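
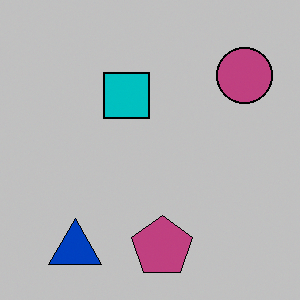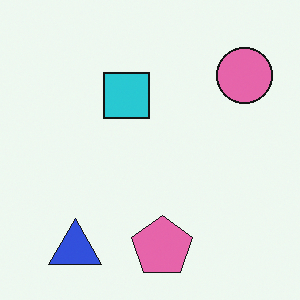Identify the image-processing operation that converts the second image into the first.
The image was aggressively posterized.

Each flat color has snapped to a coarser quantized level — most visibly, the near-white background has dropped to a flat grey.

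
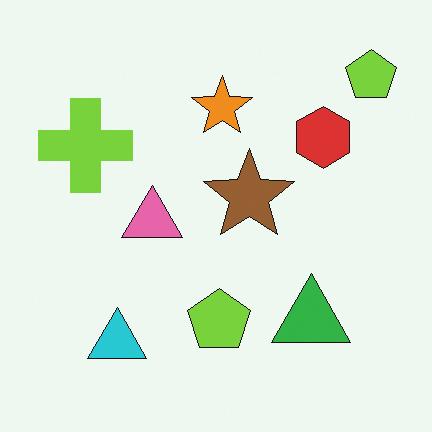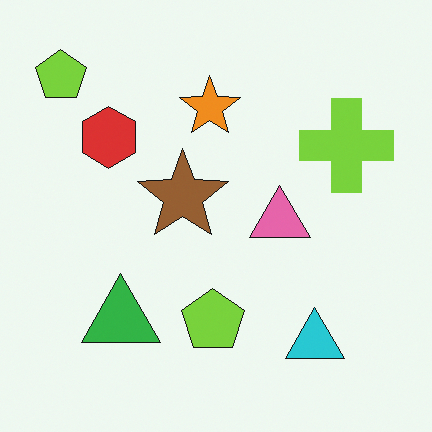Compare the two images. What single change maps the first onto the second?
The transformation is: flipped horizontally (left ↔ right).

The lime cross is in the left of the first image and the right of the second — shapes on opposite sides of the vertical midline have swapped in a mirror flip.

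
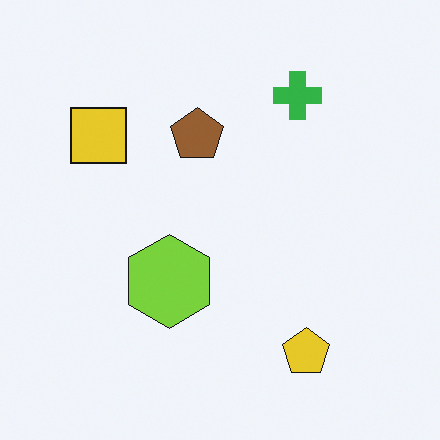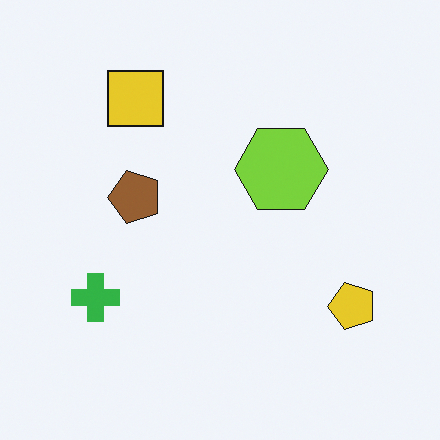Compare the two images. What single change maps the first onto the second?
The transformation is: transposed (reflected across the top-left ↔ bottom-right diagonal).

Shapes have swapped their row and column positions — what was in the top-right is now in the bottom-left — a diagonal reflection.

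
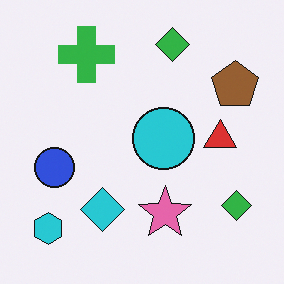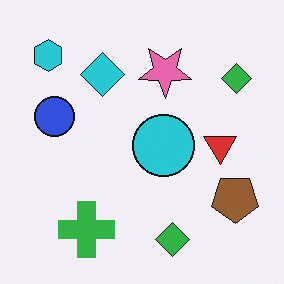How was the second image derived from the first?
This is the original image flipped vertically (top ↔ bottom).

The green cross is in the top-left of the first image and the bottom-left of the second — shapes on opposite sides of the horizontal midline have swapped in a mirror flip.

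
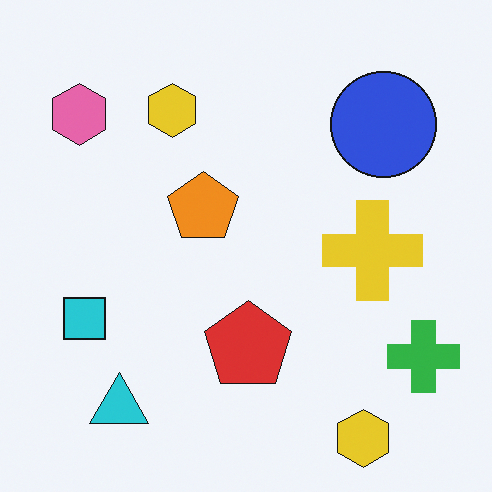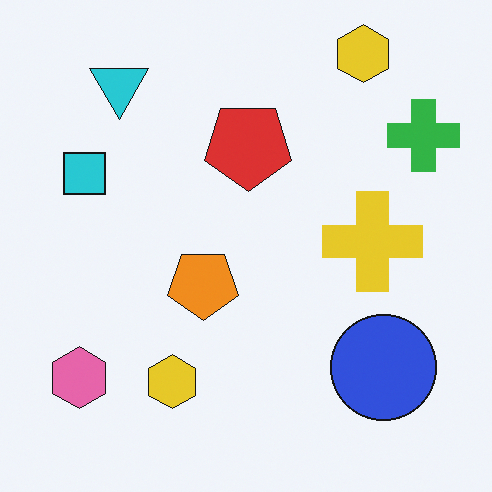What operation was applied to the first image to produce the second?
The image was flipped vertically (top ↔ bottom).

The cyan triangle is in the bottom-left of the first image and the top-left of the second — shapes on opposite sides of the horizontal midline have swapped in a mirror flip.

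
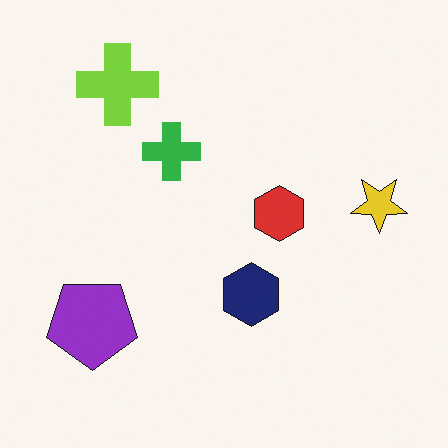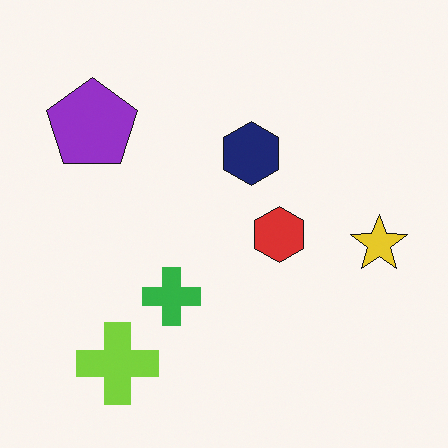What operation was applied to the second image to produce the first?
The image was flipped vertically (top ↔ bottom).

The lime cross is in the bottom-left of the second image and the top-left of the first — shapes on opposite sides of the horizontal midline have swapped in a mirror flip.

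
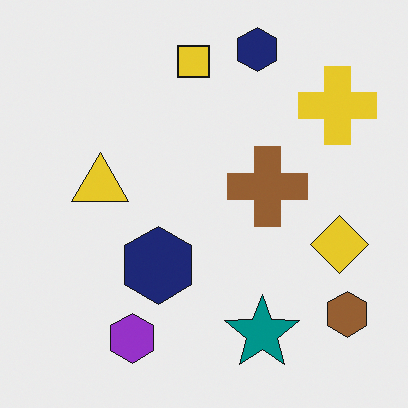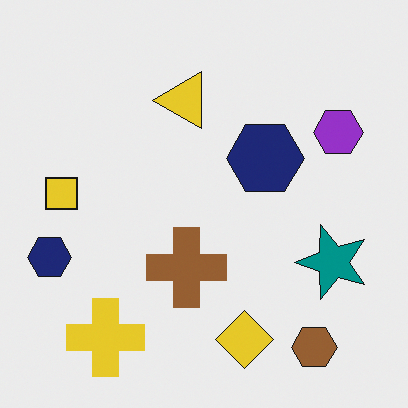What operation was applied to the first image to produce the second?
Transposed (reflected across the top-left ↔ bottom-right diagonal).

Shapes have swapped their row and column positions — what was in the top-right is now in the bottom-left — a diagonal reflection.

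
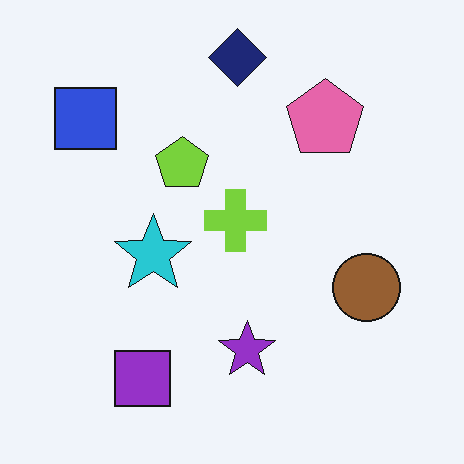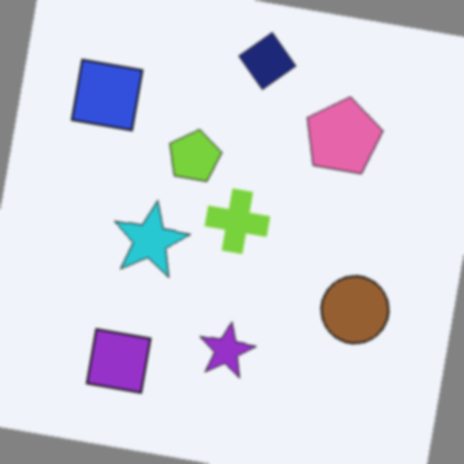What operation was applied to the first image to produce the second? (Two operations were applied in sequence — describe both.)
This is the original image rotated clockwise by a few degrees, then lightly blurred.

Every shape is tilted by the same angle and the image corners show triangular fill wedges — a whole-image rotation by a non-right angle. Shape edges and outlines are uniformly softened across the whole image.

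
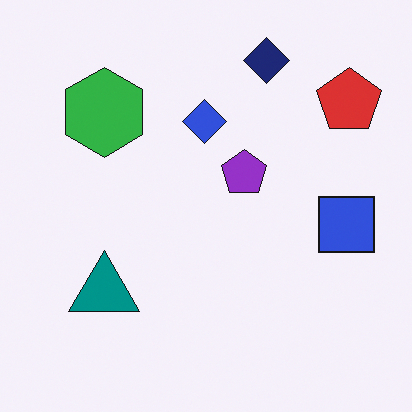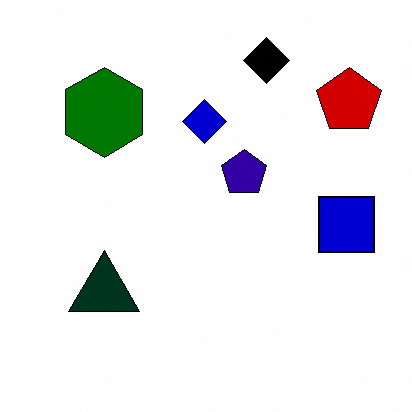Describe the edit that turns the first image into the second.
The image was given much higher contrast.

Tones are pushed away from mid-grey across the whole image — a global contrast change.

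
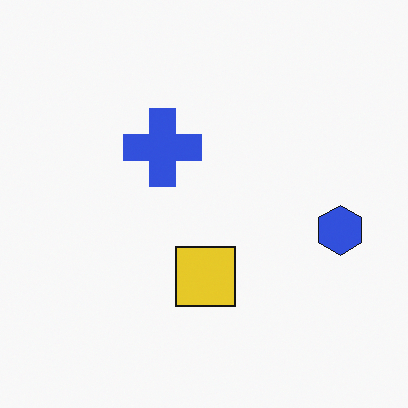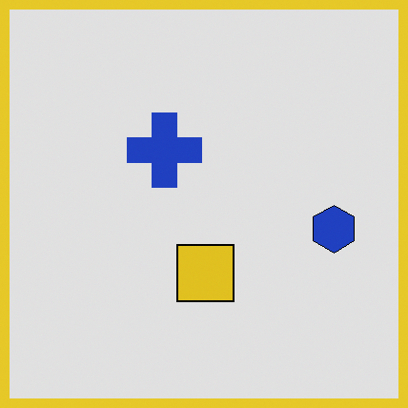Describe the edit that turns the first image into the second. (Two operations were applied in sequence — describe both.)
This is the original image posterized to a reduced palette, then framed with a yellow border.

Each flat color has snapped to a coarser quantized level — most visibly, the near-white background has dropped to a flat grey. A solid yellow frame runs around the edge of the second image, with the content slightly shrunk inside it.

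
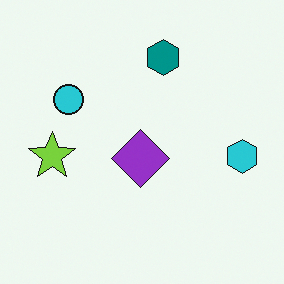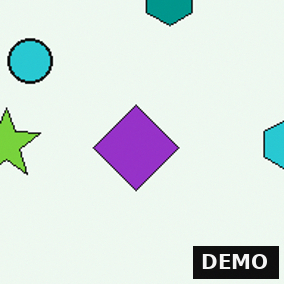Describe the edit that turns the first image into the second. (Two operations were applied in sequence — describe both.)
This is the original image cropped to a modestly smaller region and rescaled, then watermarked with the text "DEMO" in the lower-right corner.

The visible shapes are larger and the field of view is narrower; shapes near the original edges may be partly or wholly outside the frame — a crop-and-rescale. A dark label reading "DEMO" appears in the lower-right corner.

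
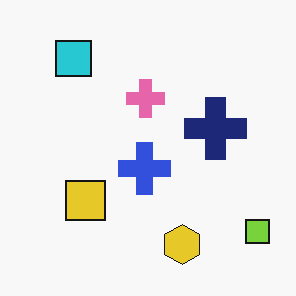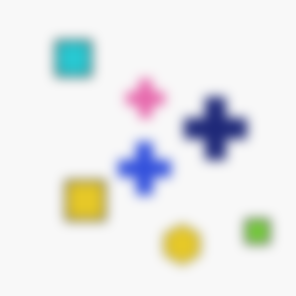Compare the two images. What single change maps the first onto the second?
The transformation is: heavily blurred.

Shape edges and outlines are uniformly softened across the whole image.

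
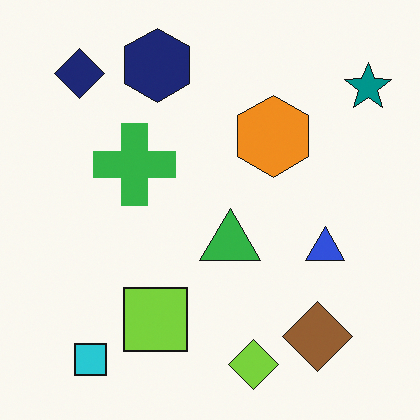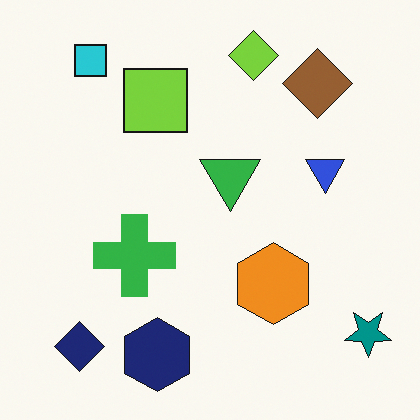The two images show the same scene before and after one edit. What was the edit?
This is the original image flipped vertically (top ↔ bottom).

The lime diamond is in the bottom of the first image and the top of the second — shapes on opposite sides of the horizontal midline have swapped in a mirror flip.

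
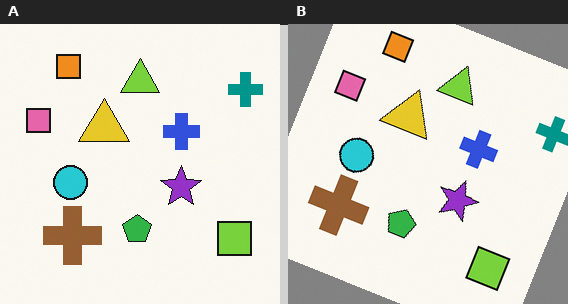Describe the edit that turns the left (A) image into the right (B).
This is the original image rotated clockwise by a clearly visible amount.

Every shape is tilted by the same angle and the image corners show triangular fill wedges — a whole-image rotation by a non-right angle.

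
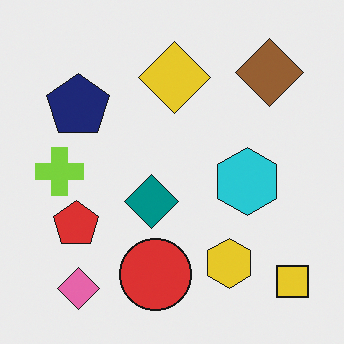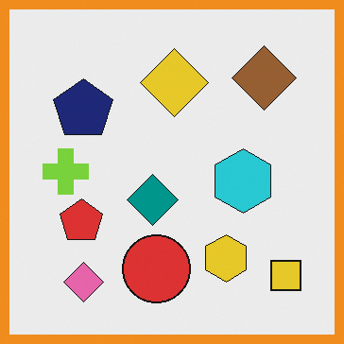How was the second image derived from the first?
This is the original image framed with a orange border.

A solid orange frame runs around the edge of the second image, with the content slightly shrunk inside it.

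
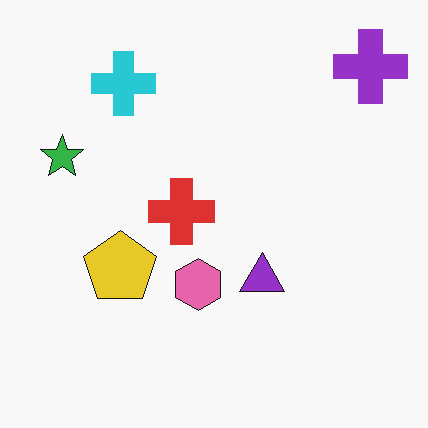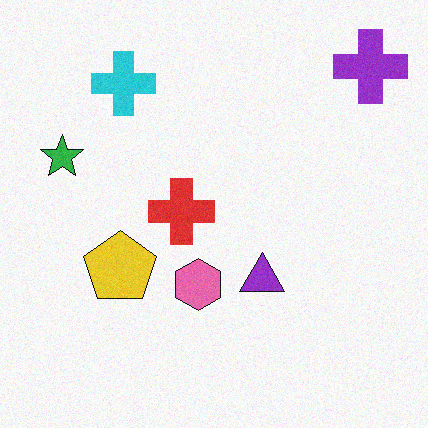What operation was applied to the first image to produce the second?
It was degraded with a light layer of grain.

Random speckle covers the whole image, including the flat background.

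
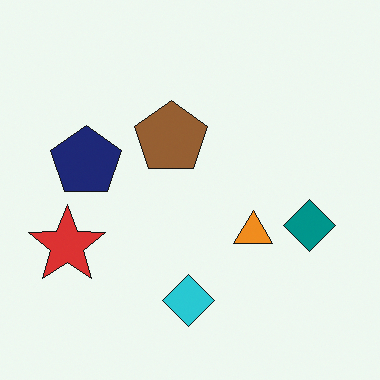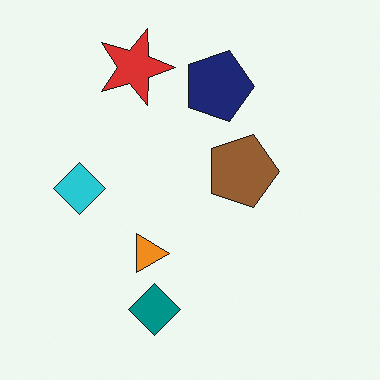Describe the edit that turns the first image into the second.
Rotated 90° clockwise.

The red star sits in the left of the first image and the top of the second — consistent with a whole-image 90° clockwise rotation.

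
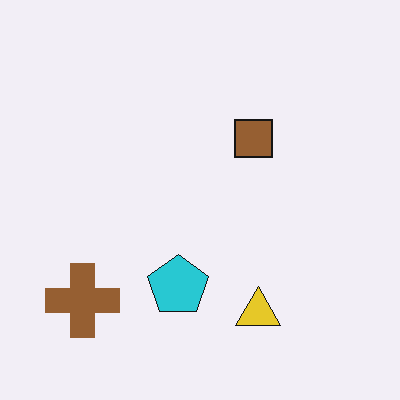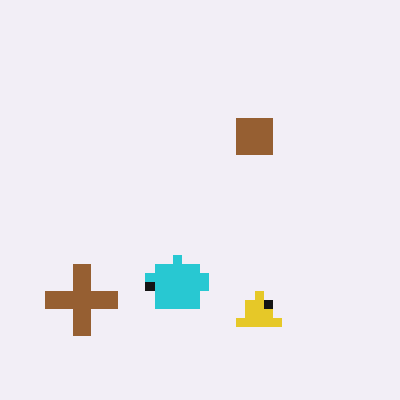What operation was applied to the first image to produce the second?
Coarsely pixelated.

Shapes are reduced to large square blocks; fine edges and outlines are lost — a downscale-then-upscale (mosaic) effect.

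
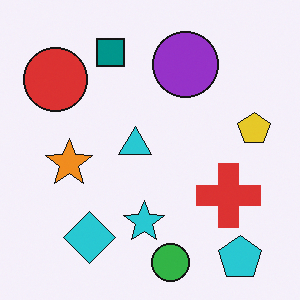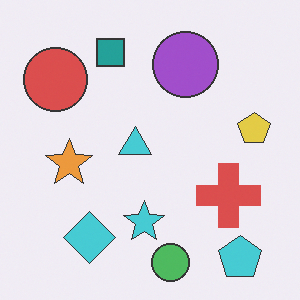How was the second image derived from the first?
The image was given slightly reduced contrast.

Tones are pushed toward mid-grey across the whole image — a global contrast change.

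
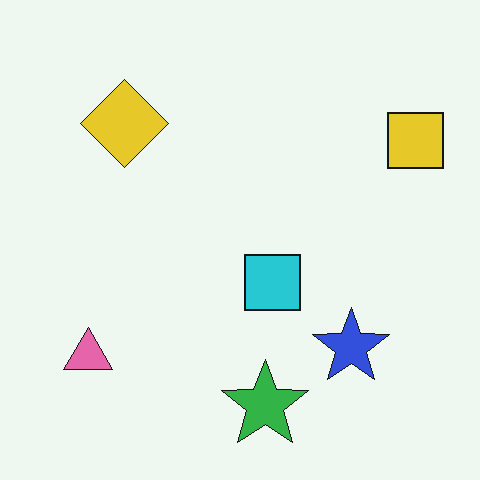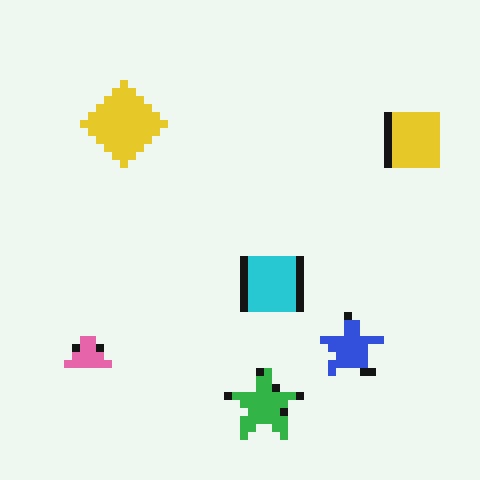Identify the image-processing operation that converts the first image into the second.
The transformation is: moderately pixelated.

Shapes are reduced to large square blocks; fine edges and outlines are lost — a downscale-then-upscale (mosaic) effect.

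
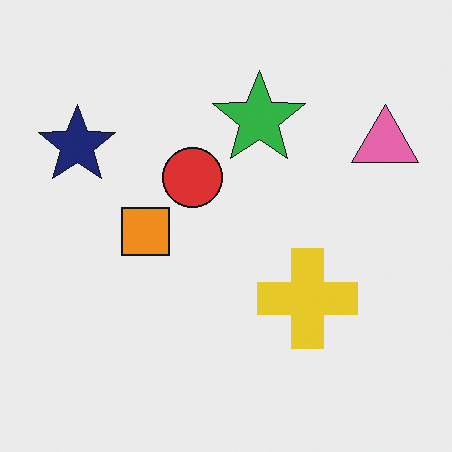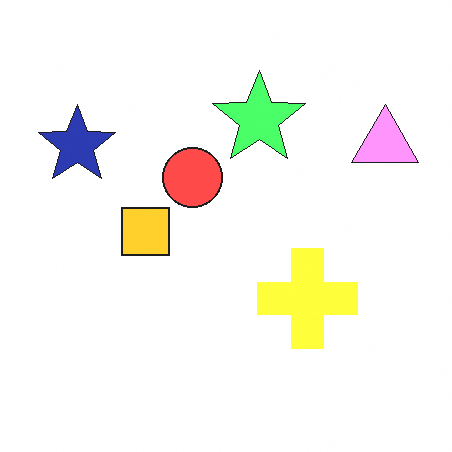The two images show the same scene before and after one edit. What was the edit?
This is the original image noticeably brightened.

Every pixel — background and shapes alike — is uniformly brightened.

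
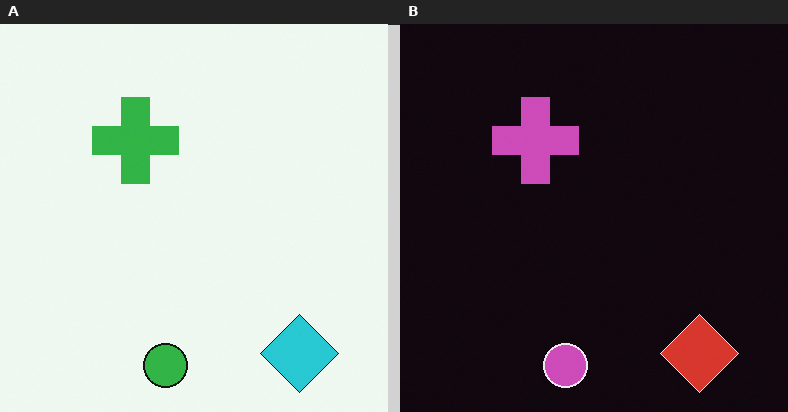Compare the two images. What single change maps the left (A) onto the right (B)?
This is the original image color-inverted (negative).

The light background has become dark and every shape's color is its complement — a photographic negative.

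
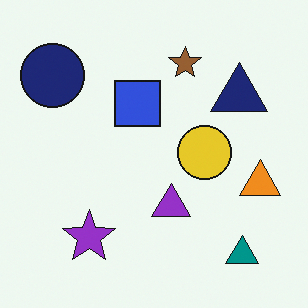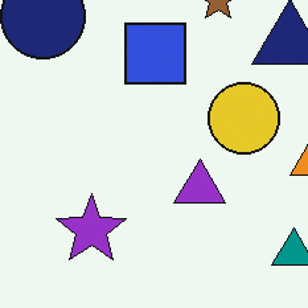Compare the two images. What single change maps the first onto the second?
Cropped to a modestly smaller region and rescaled.

The visible shapes are larger and the field of view is narrower; shapes near the original edges may be partly or wholly outside the frame — a crop-and-rescale.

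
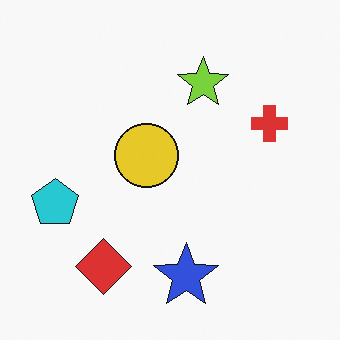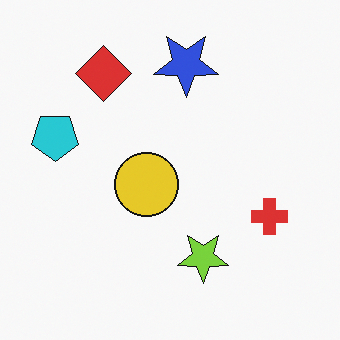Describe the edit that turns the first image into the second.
The transformation is: flipped vertically (top ↔ bottom).

The blue star is in the bottom of the first image and the top of the second — shapes on opposite sides of the horizontal midline have swapped in a mirror flip.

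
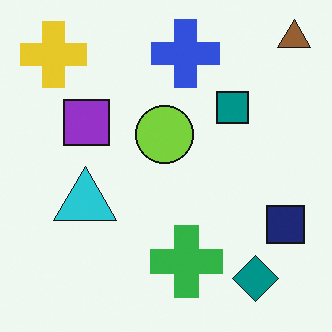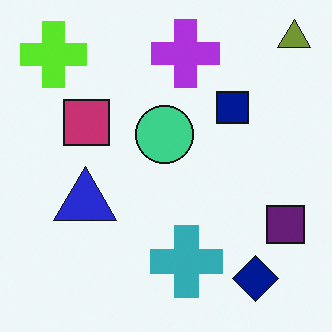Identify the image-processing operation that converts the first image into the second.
Hue-shifted by a small amount.

Every shape's color has rotated by the same amount around the hue wheel — a uniform hue shift.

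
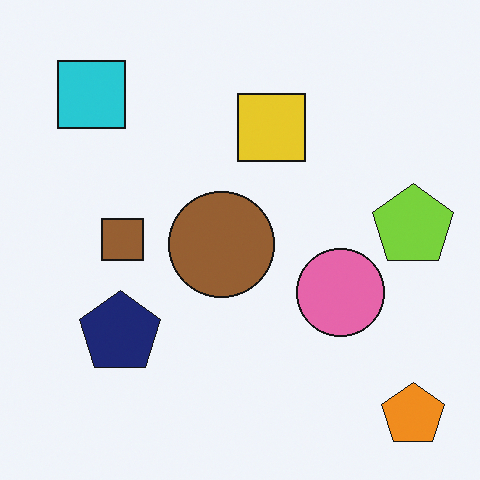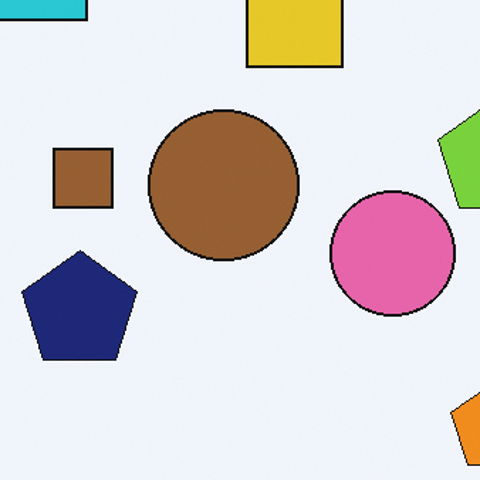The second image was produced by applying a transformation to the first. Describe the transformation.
It was cropped slightly and scaled back up.

The visible shapes are larger and the field of view is narrower; shapes near the original edges may be partly or wholly outside the frame — a crop-and-rescale.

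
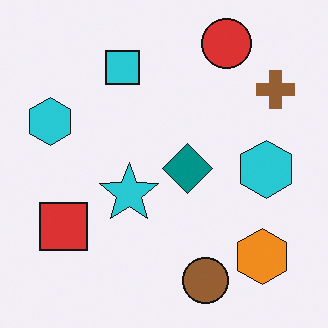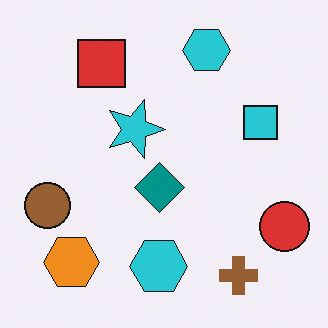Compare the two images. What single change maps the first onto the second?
It was rotated 90° clockwise.

The red circle sits in the top-right of the first image and the bottom-right of the second — consistent with a whole-image 90° clockwise rotation.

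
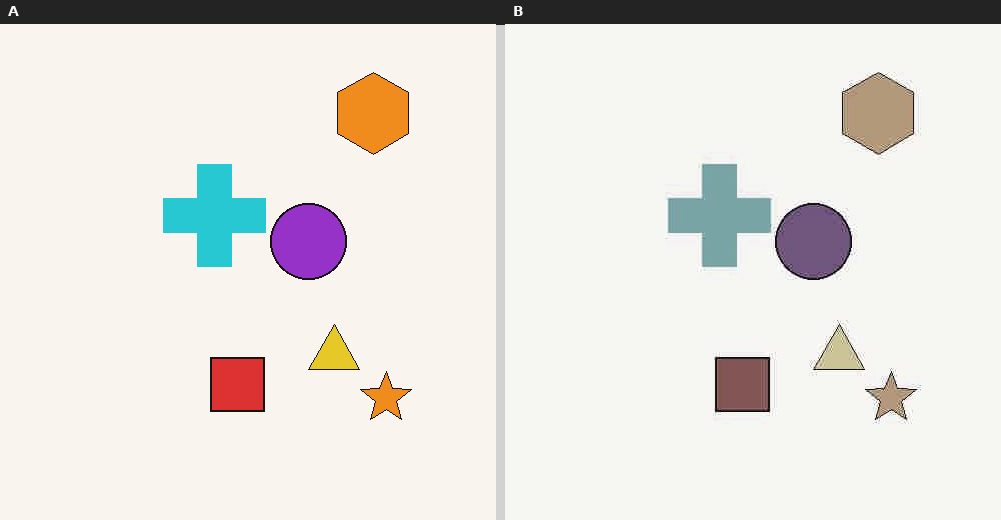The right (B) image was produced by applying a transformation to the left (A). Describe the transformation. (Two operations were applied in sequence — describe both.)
Degraded with heavy JPEG compression, then made much more muted (saturation change).

Blocky 8×8 compression artifacts appear around shape edges and the flat background shows ringing — characteristic JPEG degradation. All colors are more muted and greyish — a global saturation change.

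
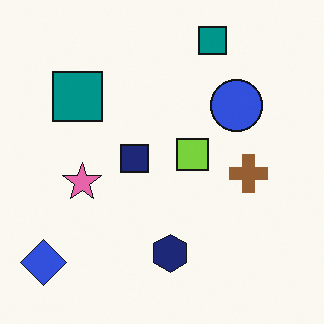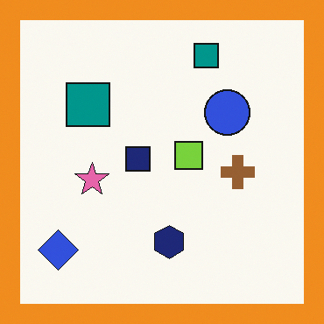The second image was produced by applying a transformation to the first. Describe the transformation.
This is the original image framed with a orange border.

A solid orange frame runs around the edge of the second image, with the content slightly shrunk inside it.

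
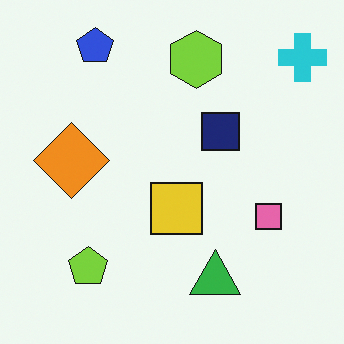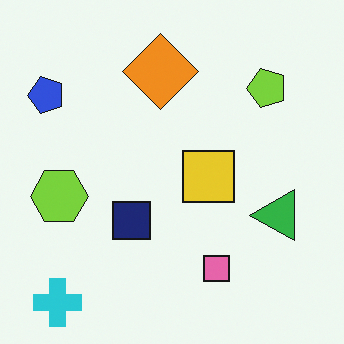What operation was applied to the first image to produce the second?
This is the original image transposed (reflected across the top-left ↔ bottom-right diagonal).

Shapes have swapped their row and column positions — what was in the top-right is now in the bottom-left — a diagonal reflection.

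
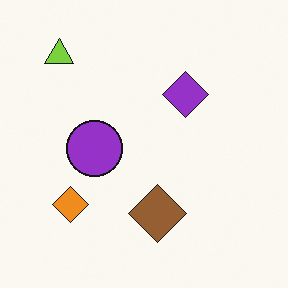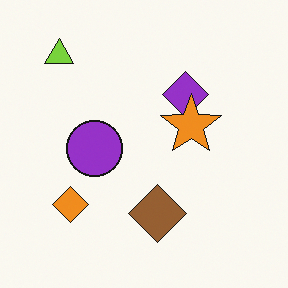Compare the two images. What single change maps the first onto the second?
The second image is the first overlaid with an additional orange star.

An orange star appears in the second image that is absent from the first.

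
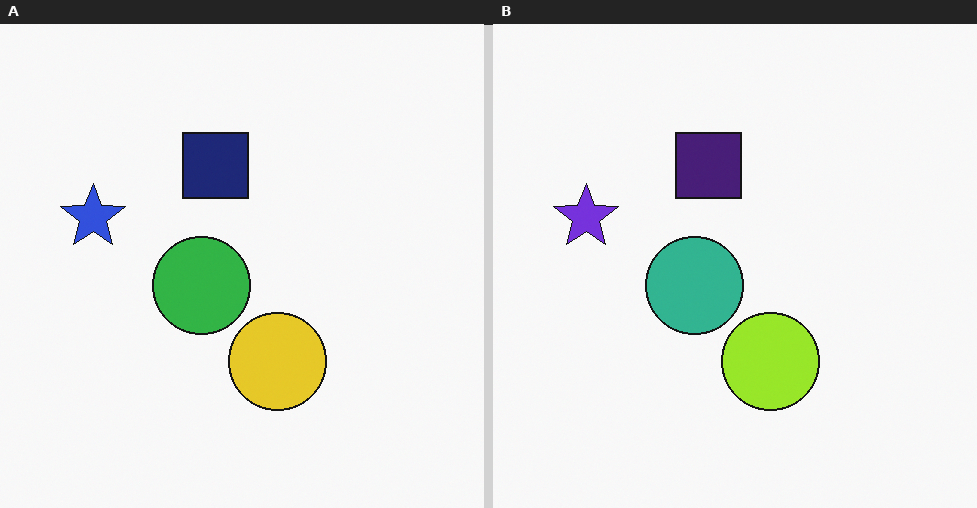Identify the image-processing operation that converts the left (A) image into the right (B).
It was hue-shifted slightly.

Every shape's color has rotated by the same amount around the hue wheel — a uniform hue shift.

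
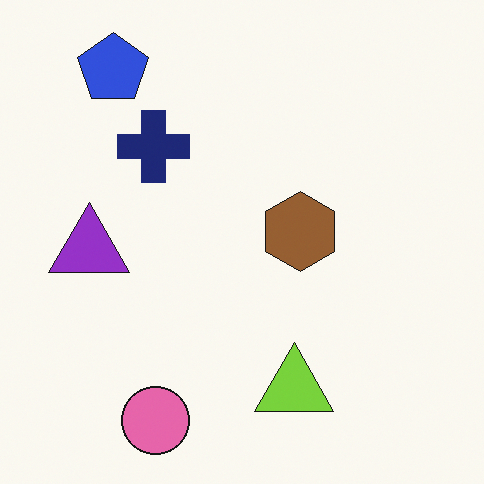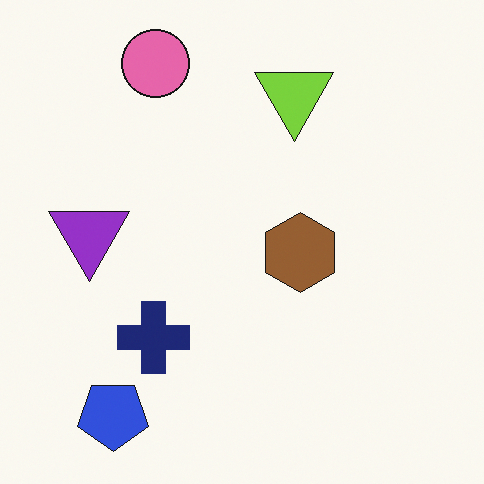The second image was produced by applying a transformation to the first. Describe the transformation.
The image was flipped vertically (top ↔ bottom).

The pink circle is in the bottom-left of the first image and the top-left of the second — shapes on opposite sides of the horizontal midline have swapped in a mirror flip.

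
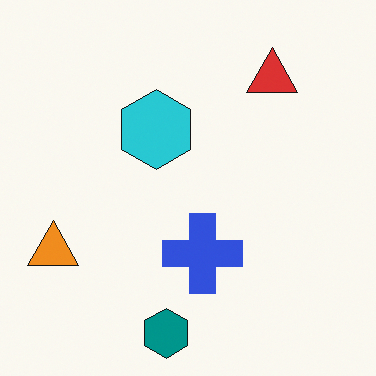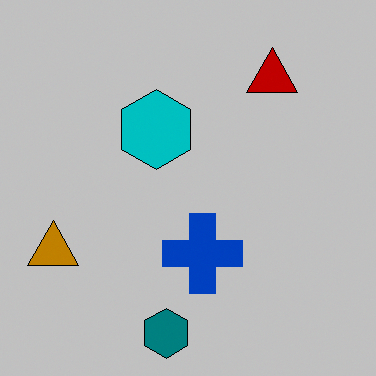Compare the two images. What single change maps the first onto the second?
The second image is the first aggressively posterized.

Each flat color has snapped to a coarser quantized level — most visibly, the near-white background has dropped to a flat grey.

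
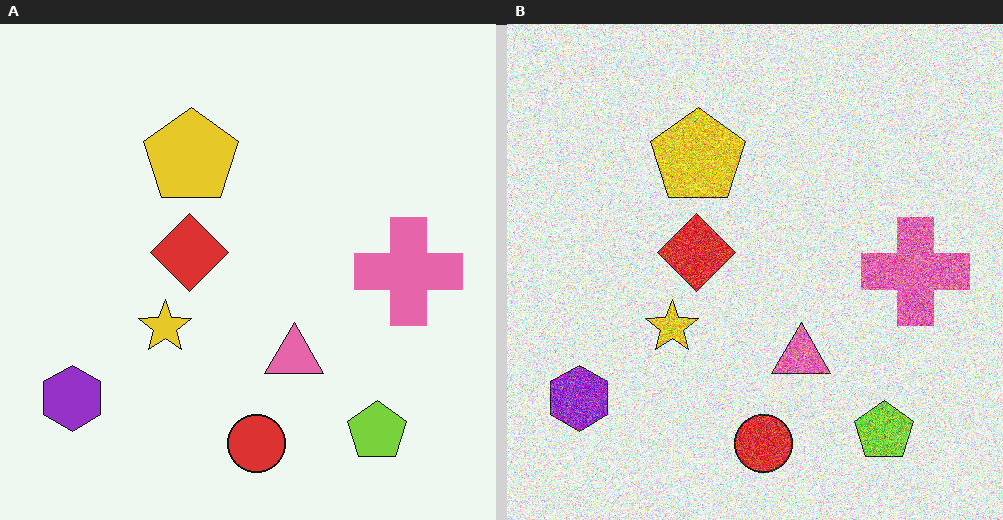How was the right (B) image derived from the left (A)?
The image was degraded with a thick layer of grain.

Random speckle covers the whole image, including the flat background.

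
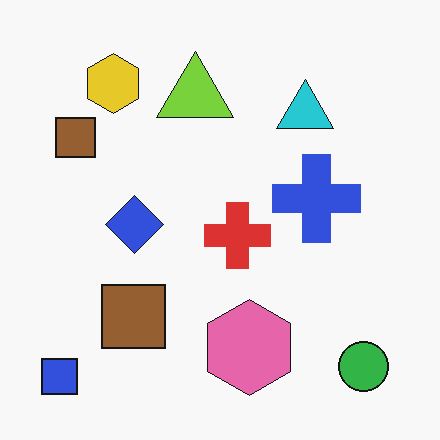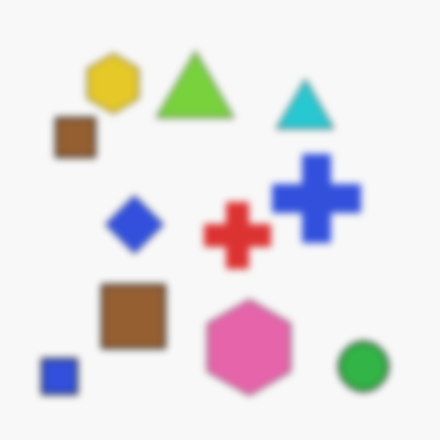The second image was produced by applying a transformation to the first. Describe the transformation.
The second image is the first moderately blurred.

Shape edges and outlines are uniformly softened across the whole image.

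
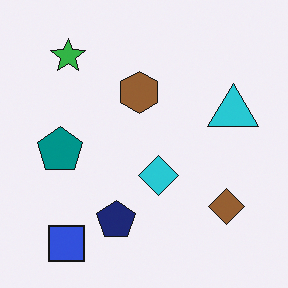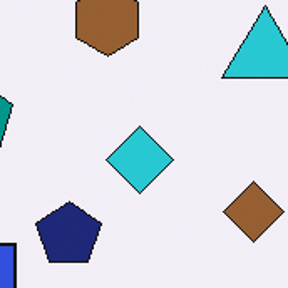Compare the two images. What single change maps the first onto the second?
The transformation is: cropped to a noticeably smaller region and rescaled.

The visible shapes are larger and the field of view is narrower; shapes near the original edges may be partly or wholly outside the frame — a crop-and-rescale.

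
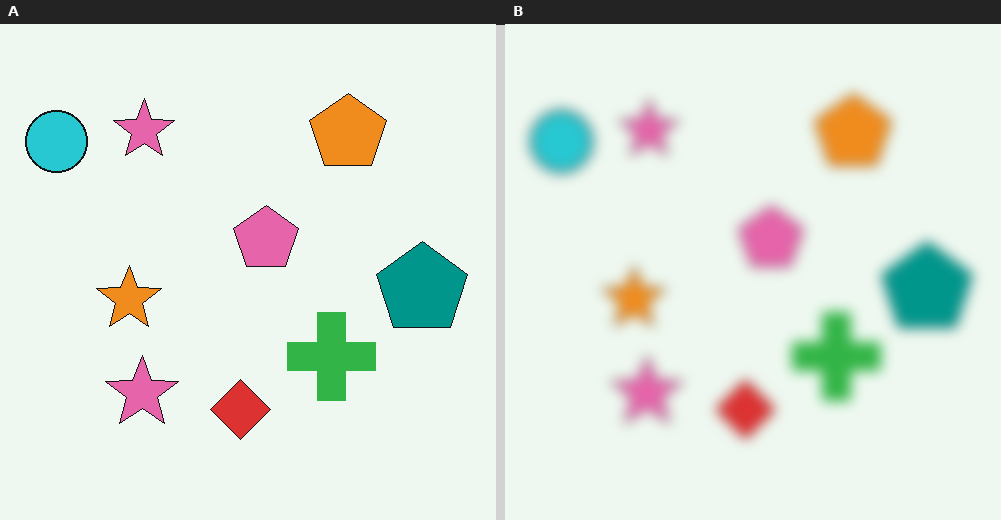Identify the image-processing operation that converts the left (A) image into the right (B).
This is the original image heavily blurred.

Shape edges and outlines are uniformly softened across the whole image.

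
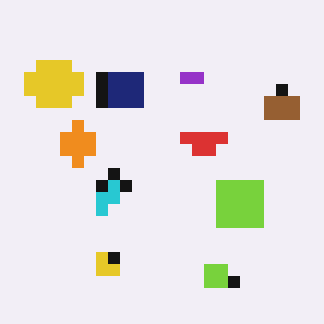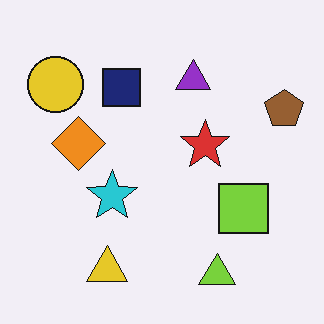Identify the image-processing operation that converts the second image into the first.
Heavily pixelated into large blocks.

Shapes are reduced to large square blocks; fine edges and outlines are lost — a downscale-then-upscale (mosaic) effect.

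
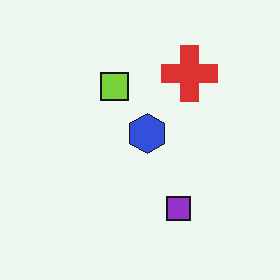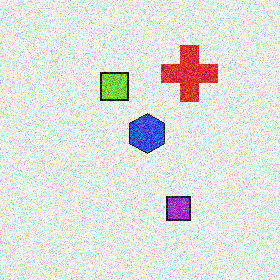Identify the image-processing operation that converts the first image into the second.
The image was degraded with strong gaussian noise.

Random speckle covers the whole image, including the flat background.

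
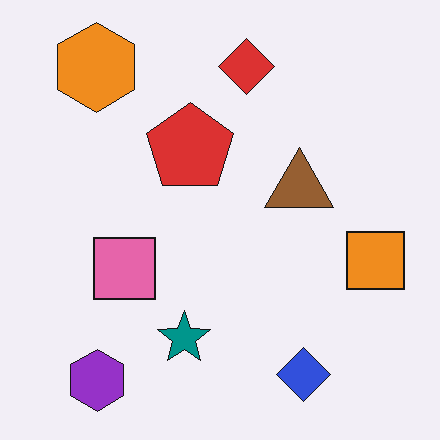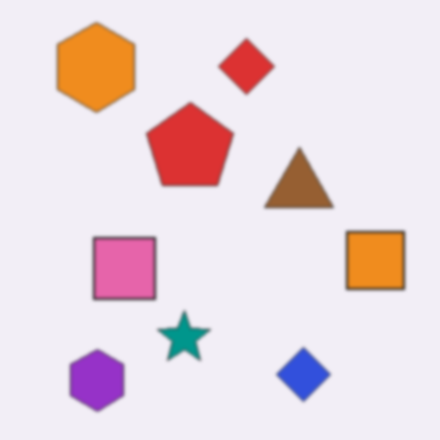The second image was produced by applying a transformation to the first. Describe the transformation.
The transformation is: given a subtle gaussian blur.

Shape edges and outlines are uniformly softened across the whole image.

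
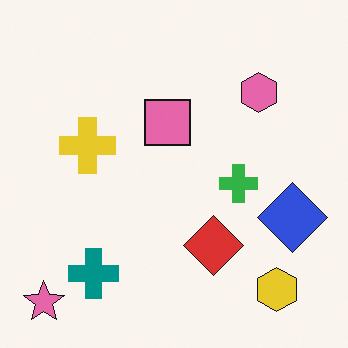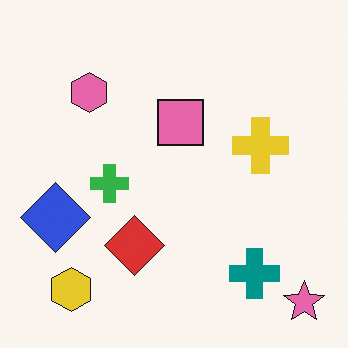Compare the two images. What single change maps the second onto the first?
The first image is the second flipped horizontally (left ↔ right).

The pink star is in the bottom-right of the second image and the bottom-left of the first — shapes on opposite sides of the vertical midline have swapped in a mirror flip.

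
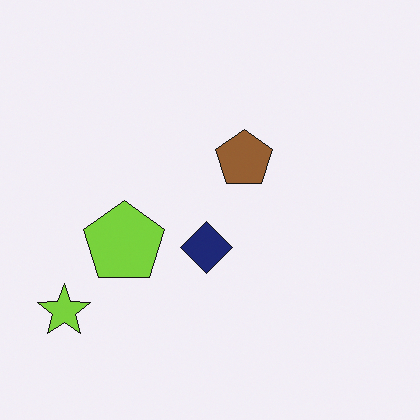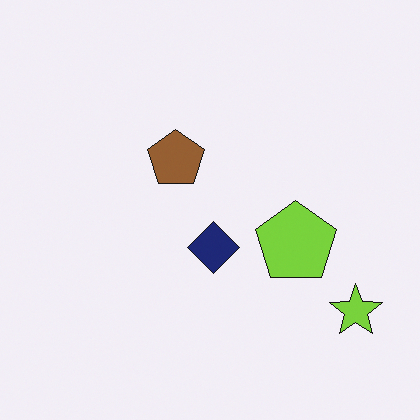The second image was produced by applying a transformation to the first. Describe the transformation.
The image was flipped horizontally (left ↔ right).

The lime star is in the bottom-left of the first image and the bottom-right of the second — shapes on opposite sides of the vertical midline have swapped in a mirror flip.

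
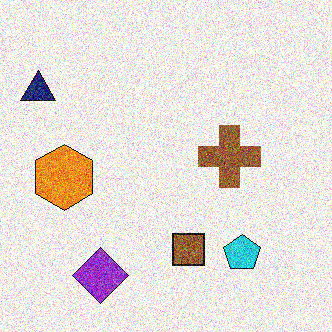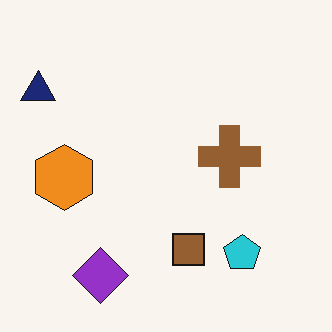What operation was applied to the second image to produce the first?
The transformation is: degraded with heavy additive noise.

Random speckle covers the whole image, including the flat background.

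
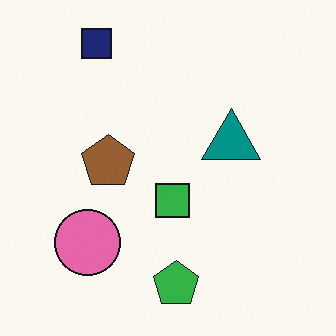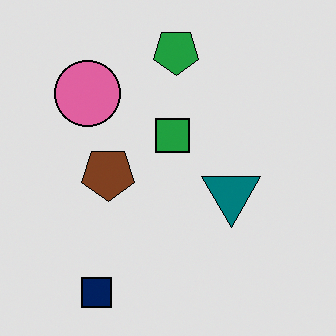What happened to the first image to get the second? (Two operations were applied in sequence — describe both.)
The image was posterized to a reduced palette, then flipped vertically (top ↔ bottom).

Each flat color has snapped to a coarser quantized level — most visibly, the near-white background has dropped to a flat grey. The navy square is in the top-left of the first image and the bottom-left of the second — shapes on opposite sides of the horizontal midline have swapped in a mirror flip.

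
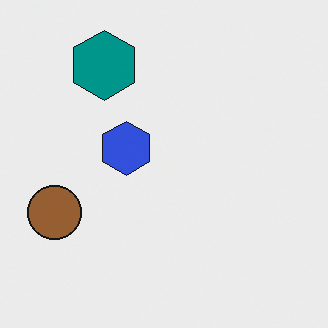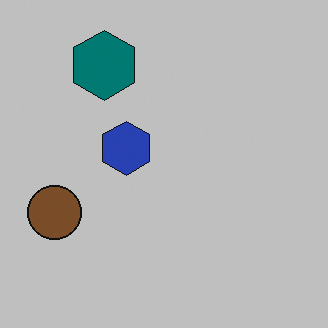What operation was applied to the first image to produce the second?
Darkened a little.

Every pixel — background and shapes alike — is uniformly darkened.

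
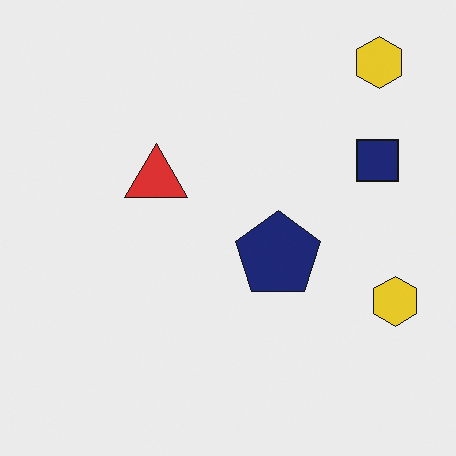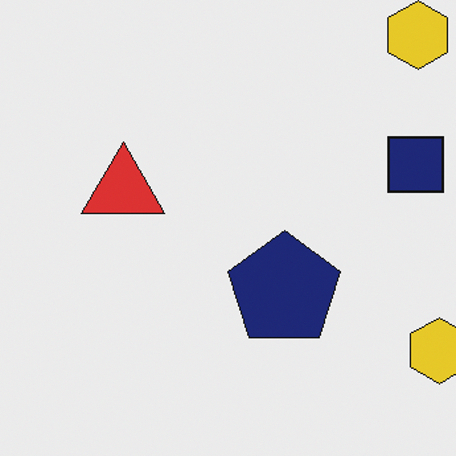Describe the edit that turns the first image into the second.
This is the original image cropped to a modestly smaller region and rescaled.

The visible shapes are larger and the field of view is narrower; shapes near the original edges may be partly or wholly outside the frame — a crop-and-rescale.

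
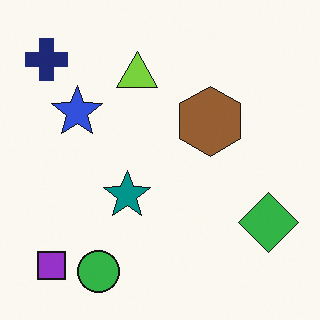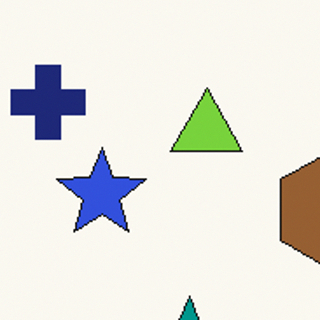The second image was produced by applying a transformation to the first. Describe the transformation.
The second image is the first cropped tightly and scaled back up.

The visible shapes are larger and the field of view is narrower; shapes near the original edges may be partly or wholly outside the frame — a crop-and-rescale.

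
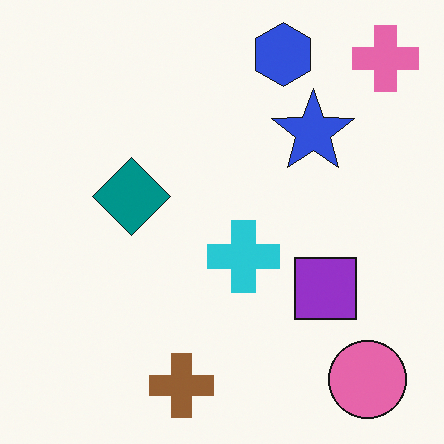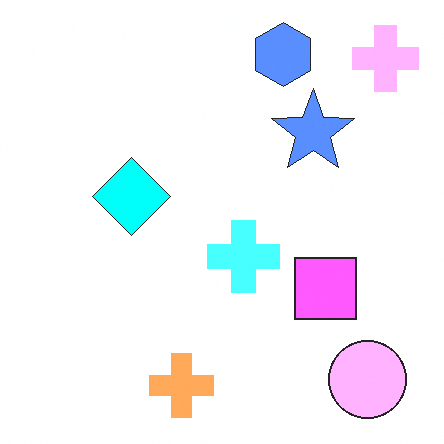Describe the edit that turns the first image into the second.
The image was brightened a lot.

Every pixel — background and shapes alike — is uniformly brightened.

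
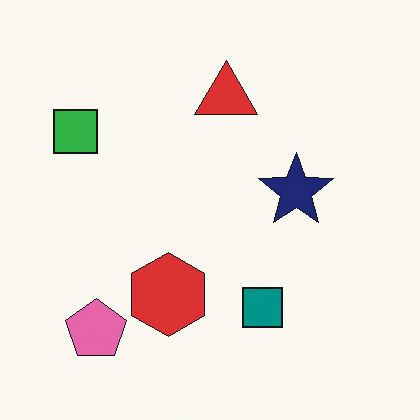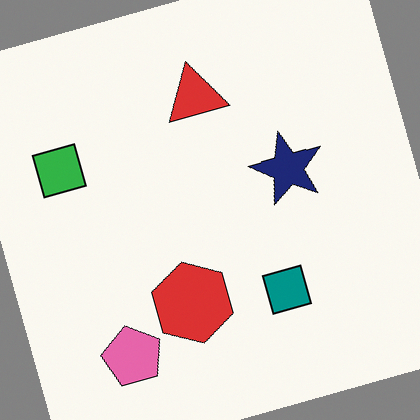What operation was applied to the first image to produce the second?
This is the original image rotated counter-clockwise by a clearly visible amount.

Every shape is tilted by the same angle and the image corners show triangular fill wedges — a whole-image rotation by a non-right angle.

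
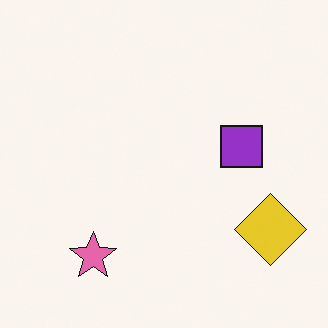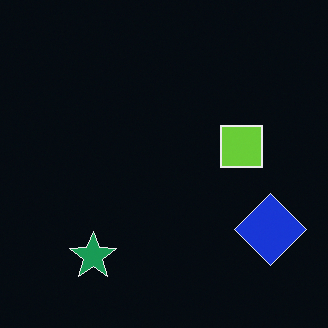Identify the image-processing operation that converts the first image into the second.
The transformation is: color-inverted (negative).

The light background has become dark and every shape's color is its complement — a photographic negative.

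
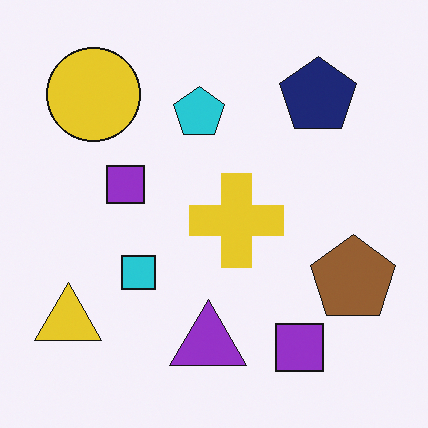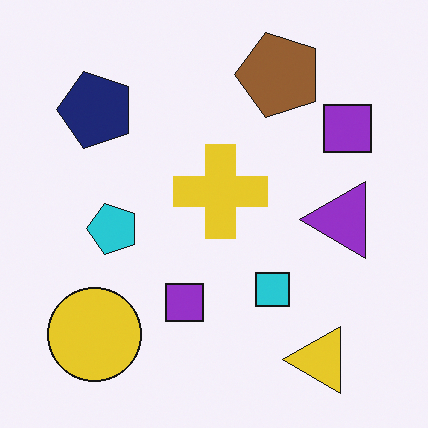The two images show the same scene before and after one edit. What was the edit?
This is the original image rotated 90° counter-clockwise.

The yellow triangle sits in the bottom-left of the first image and the bottom-right of the second — consistent with a whole-image 90° counter-clockwise rotation.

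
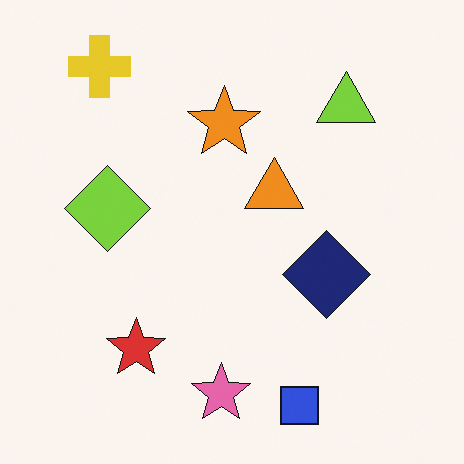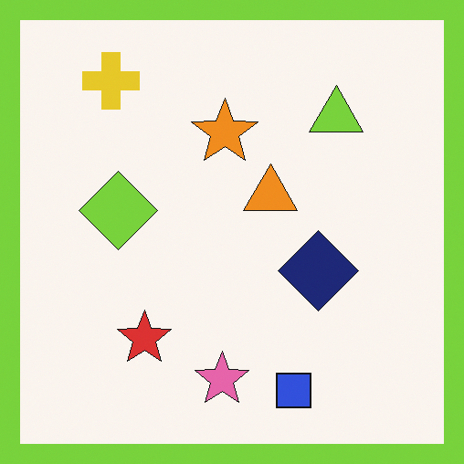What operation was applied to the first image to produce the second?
The second image is the first framed with a lime border.

A solid lime frame runs around the edge of the second image, with the content slightly shrunk inside it.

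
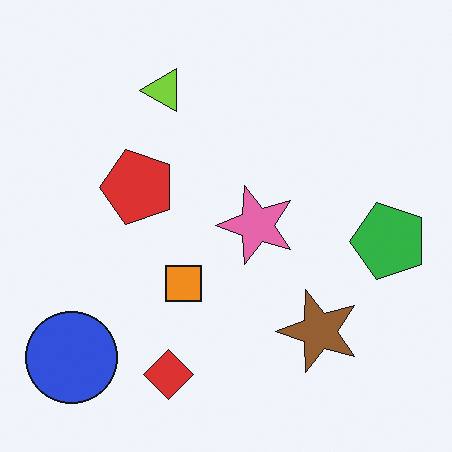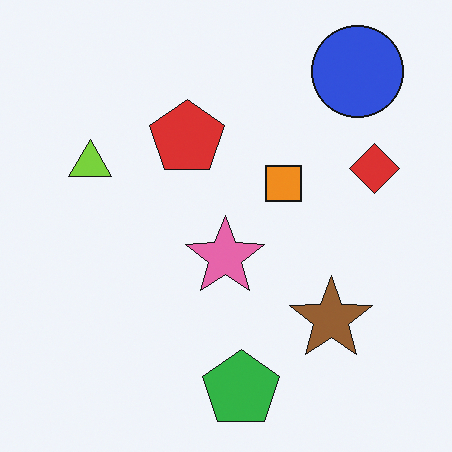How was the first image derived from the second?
Transposed (reflected across the top-left ↔ bottom-right diagonal).

Shapes have swapped their row and column positions — what was in the top-right is now in the bottom-left — a diagonal reflection.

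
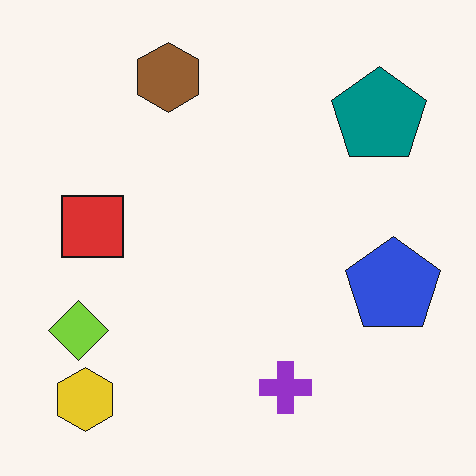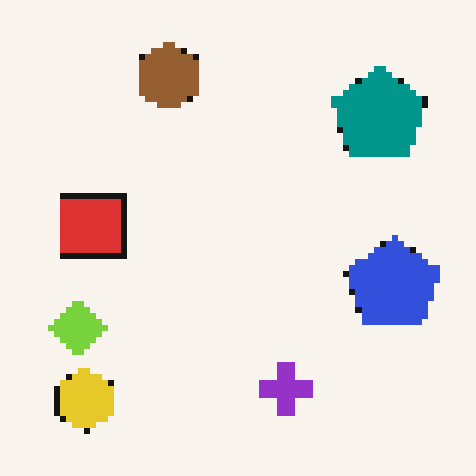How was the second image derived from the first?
The transformation is: moderately pixelated.

Shapes are reduced to large square blocks; fine edges and outlines are lost — a downscale-then-upscale (mosaic) effect.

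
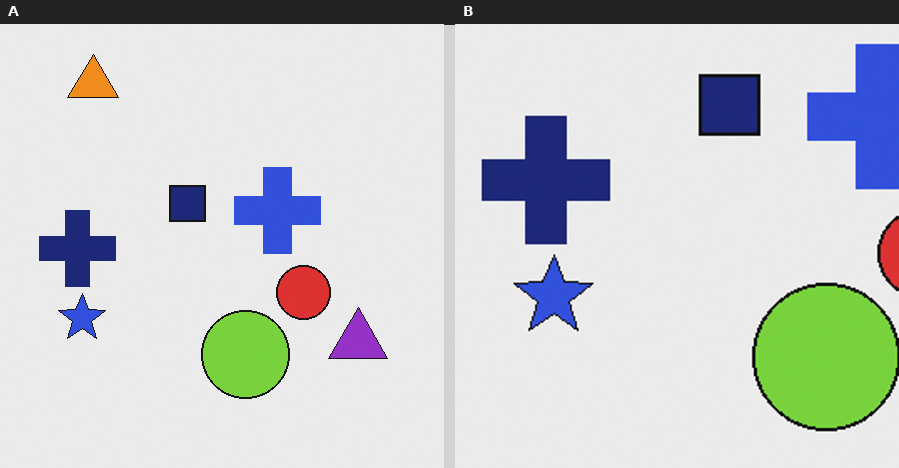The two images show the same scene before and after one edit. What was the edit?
The right (B) image is the left (A) cropped tightly and scaled back up.

The visible shapes are larger and the field of view is narrower; shapes near the original edges may be partly or wholly outside the frame — a crop-and-rescale.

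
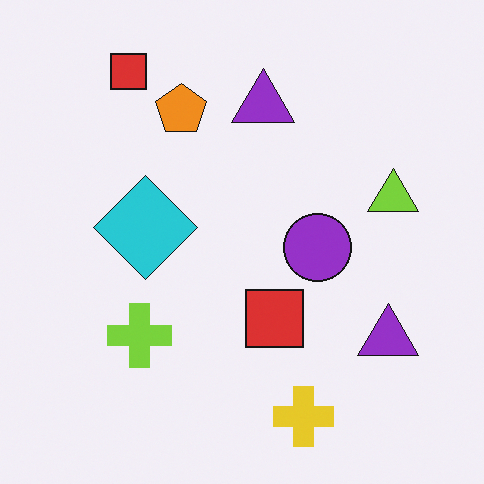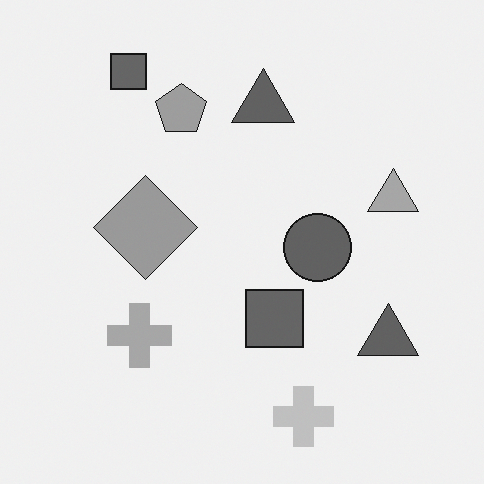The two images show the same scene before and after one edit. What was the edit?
Converted to grayscale.

All color is removed — every shape is now a shade of grey.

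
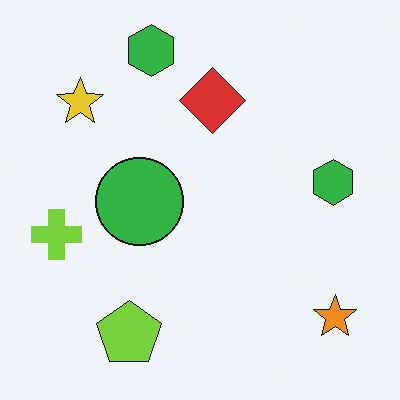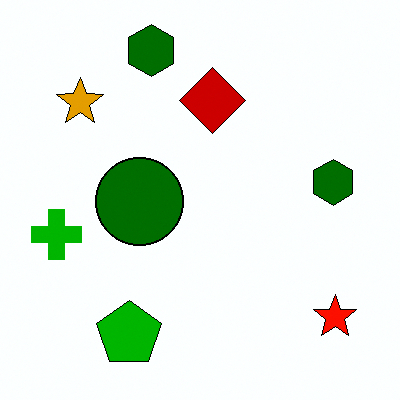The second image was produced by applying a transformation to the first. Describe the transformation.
This is the original image boosted in contrast.

Tones are pushed away from mid-grey across the whole image — a global contrast change.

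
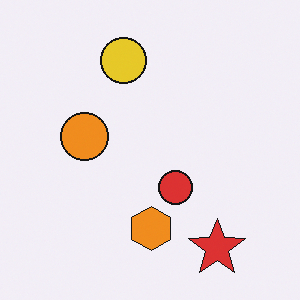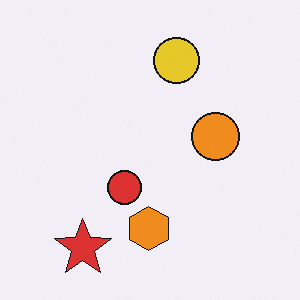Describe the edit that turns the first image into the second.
This is the original image flipped horizontally (left ↔ right).

The red star is in the bottom-right of the first image and the bottom-left of the second — shapes on opposite sides of the vertical midline have swapped in a mirror flip.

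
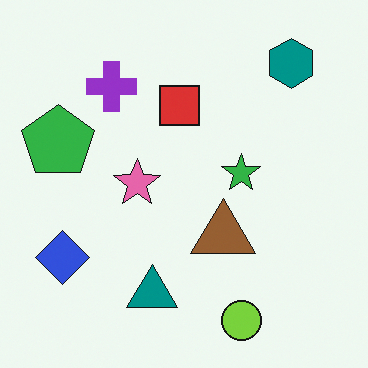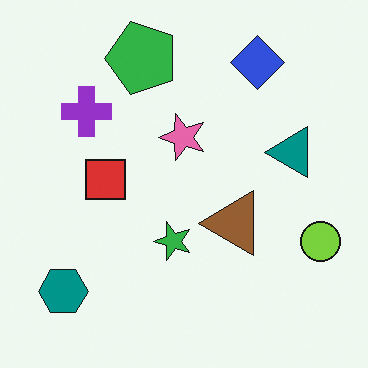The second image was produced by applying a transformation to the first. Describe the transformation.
Transposed (reflected across the top-left ↔ bottom-right diagonal).

Shapes have swapped their row and column positions — what was in the top-right is now in the bottom-left — a diagonal reflection.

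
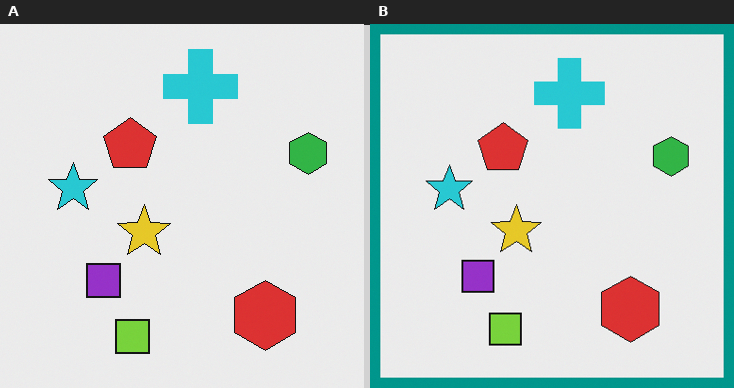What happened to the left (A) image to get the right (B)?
It was framed with a teal border.

A solid teal frame runs around the edge of the right (B) image, with the content slightly shrunk inside it.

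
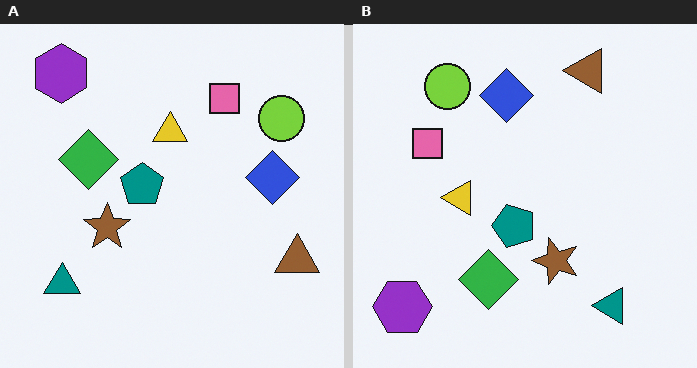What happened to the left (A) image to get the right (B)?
It was rotated 90° counter-clockwise.

The purple hexagon sits in the top-left of the left (A) image and the bottom-left of the right (B) — consistent with a whole-image 90° counter-clockwise rotation.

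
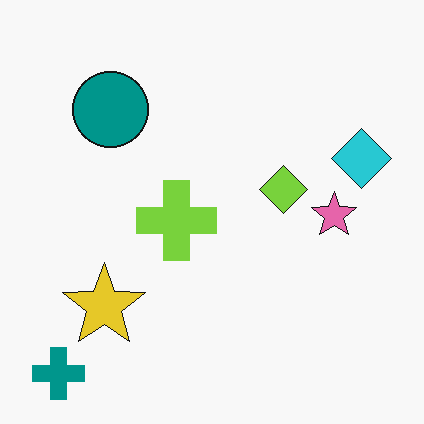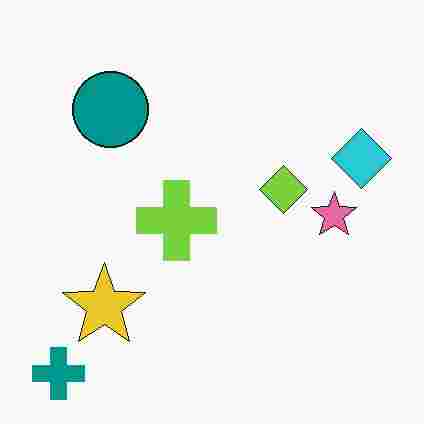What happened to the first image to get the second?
It was degraded with heavy JPEG compression.

Blocky 8×8 compression artifacts appear around shape edges and the flat background shows ringing — characteristic JPEG degradation.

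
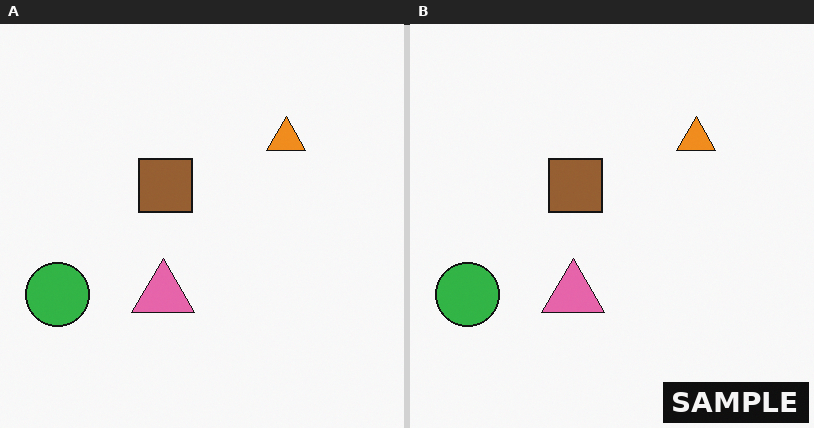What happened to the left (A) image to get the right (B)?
The right (B) image is the left (A) watermarked with the text "SAMPLE" in the lower-right corner.

A dark label reading "SAMPLE" appears in the lower-right corner.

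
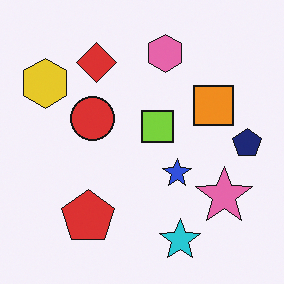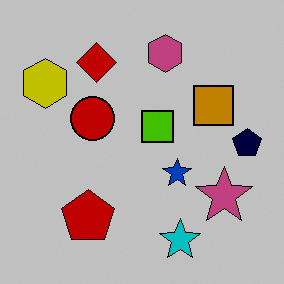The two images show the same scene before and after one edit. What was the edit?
It was heavily posterized to just a handful of flat colors.

Each flat color has snapped to a coarser quantized level — most visibly, the near-white background has dropped to a flat grey.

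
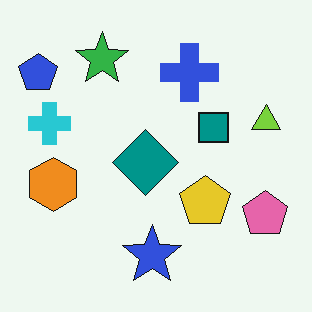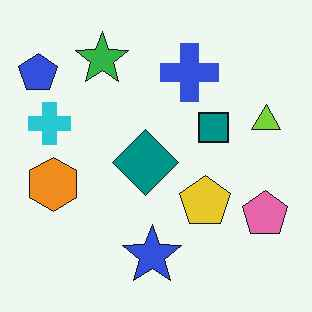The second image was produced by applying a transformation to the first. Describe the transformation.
The second image is the first given moderate JPEG compression.

Blocky 8×8 compression artifacts appear around shape edges and the flat background shows ringing — characteristic JPEG degradation.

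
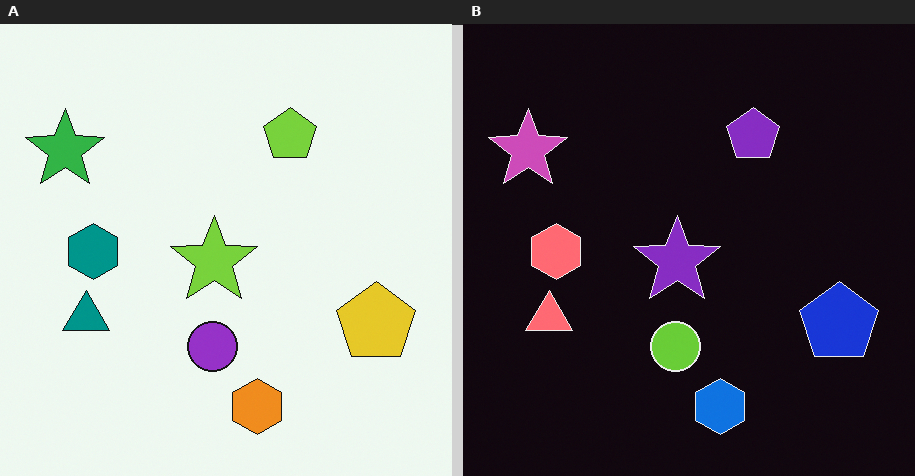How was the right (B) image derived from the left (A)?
The transformation is: color-inverted (negative).

The light background has become dark and every shape's color is its complement — a photographic negative.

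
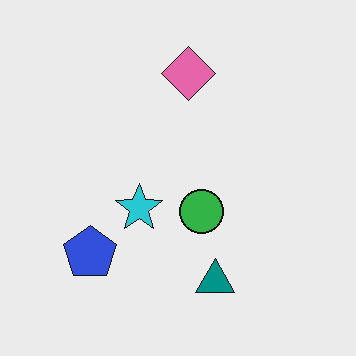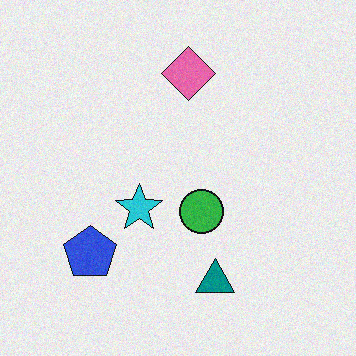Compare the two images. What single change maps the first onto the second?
The image was degraded with subtle gaussian noise.

Random speckle covers the whole image, including the flat background.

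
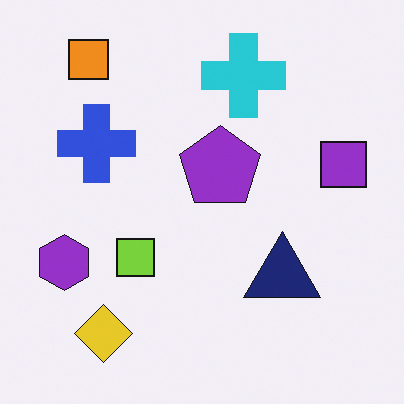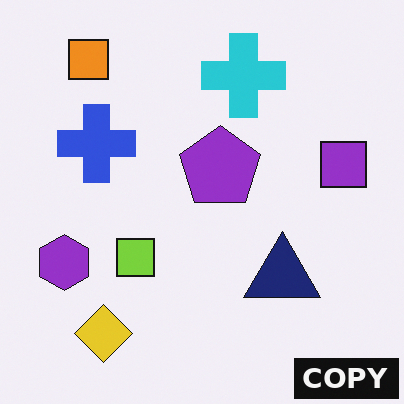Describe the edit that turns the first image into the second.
The second image is the first watermarked with the text "COPY" in the lower-right corner.

A dark label reading "COPY" appears in the lower-right corner.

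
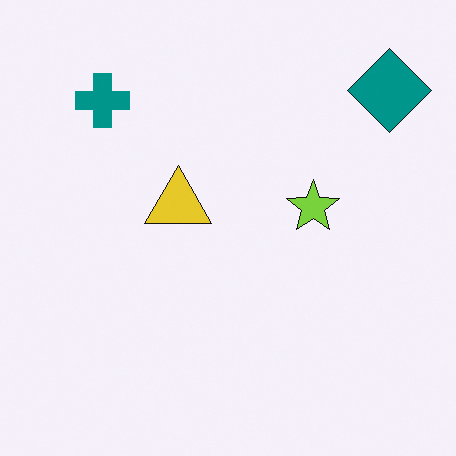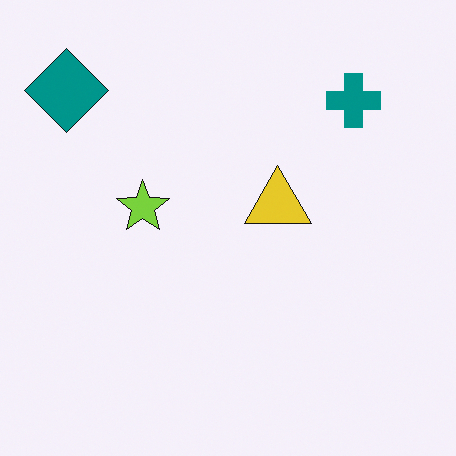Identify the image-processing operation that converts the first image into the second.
The second image is the first flipped horizontally (left ↔ right).

The teal diamond is in the top-right of the first image and the top-left of the second — shapes on opposite sides of the vertical midline have swapped in a mirror flip.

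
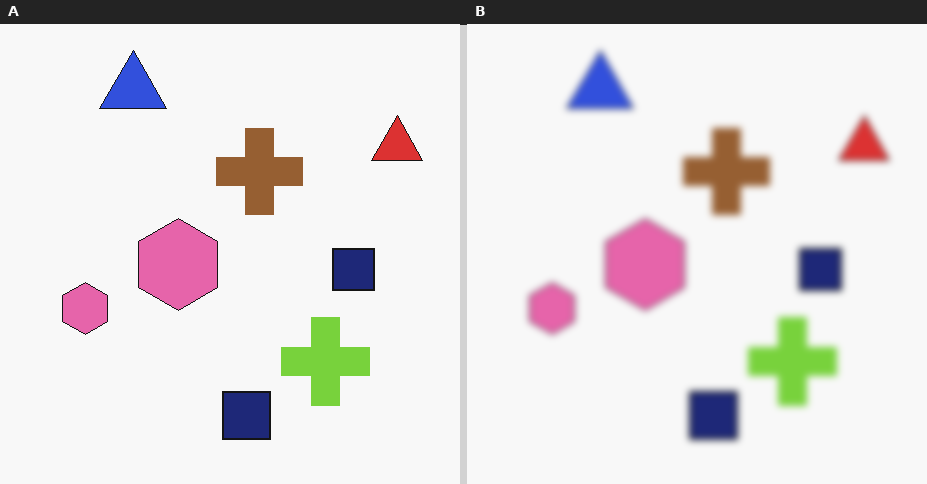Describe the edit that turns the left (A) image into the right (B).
Moderately blurred.

Shape edges and outlines are uniformly softened across the whole image.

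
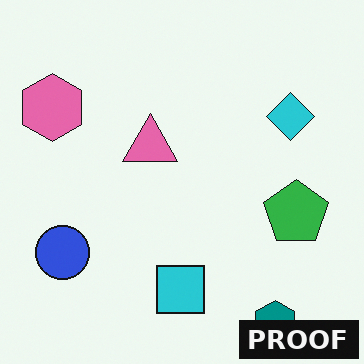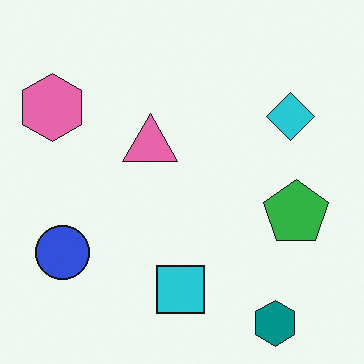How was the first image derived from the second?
The first image is the second watermarked with the text "PROOF" in the lower-right corner.

A dark label reading "PROOF" appears in the lower-right corner.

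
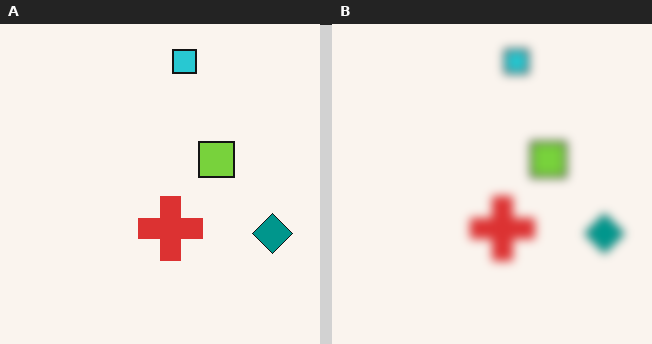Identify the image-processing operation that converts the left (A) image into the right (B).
The transformation is: noticeably gaussian-blurred.

Shape edges and outlines are uniformly softened across the whole image.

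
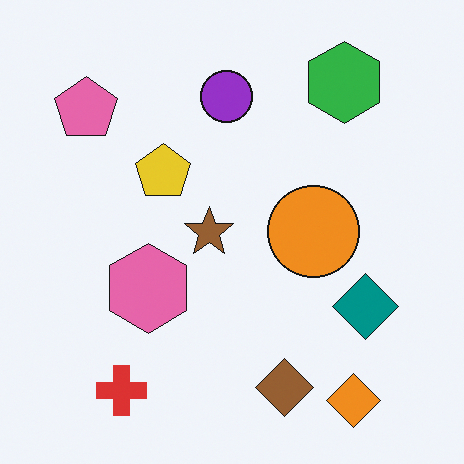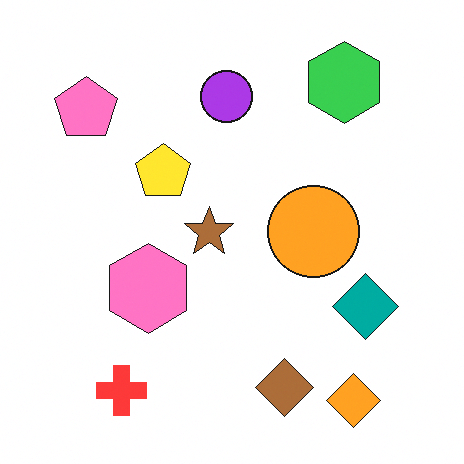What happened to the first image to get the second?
Slightly brightened.

Every pixel — background and shapes alike — is uniformly brightened.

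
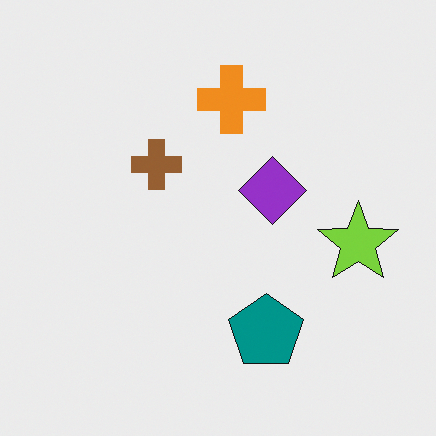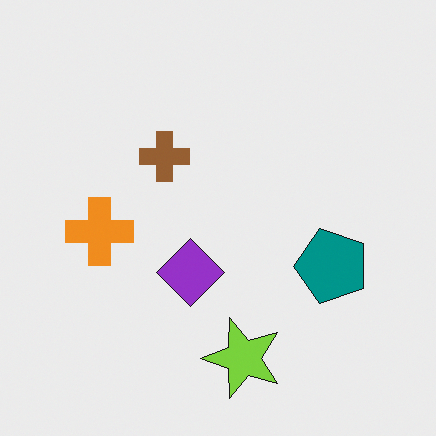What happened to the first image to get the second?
The image was transposed (reflected across the top-left ↔ bottom-right diagonal).

Shapes have swapped their row and column positions — what was in the top-right is now in the bottom-left — a diagonal reflection.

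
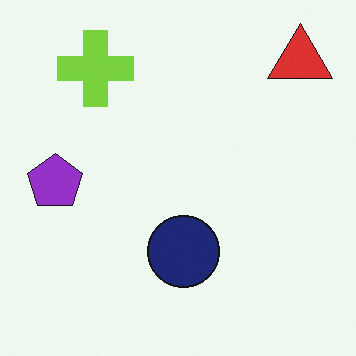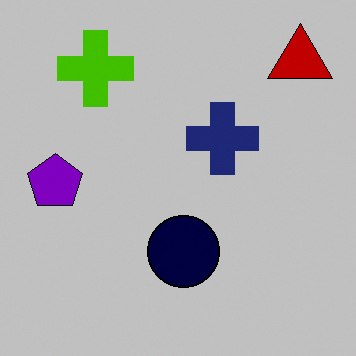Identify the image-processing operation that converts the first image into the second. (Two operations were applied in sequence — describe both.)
Aggressively posterized, then overlaid with an additional navy cross.

Each flat color has snapped to a coarser quantized level — most visibly, the near-white background has dropped to a flat grey. A navy cross appears in the second image that is absent from the first.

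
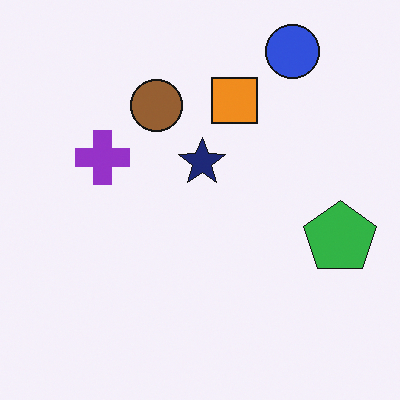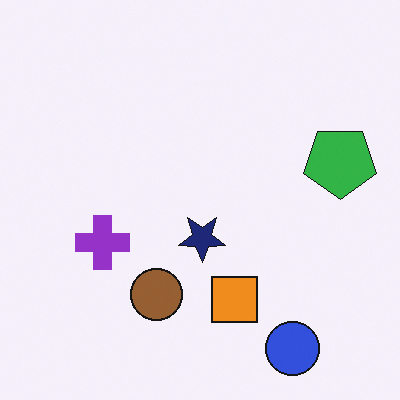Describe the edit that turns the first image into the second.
The second image is the first flipped vertically (top ↔ bottom).

The blue circle is in the top-right of the first image and the bottom-right of the second — shapes on opposite sides of the horizontal midline have swapped in a mirror flip.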